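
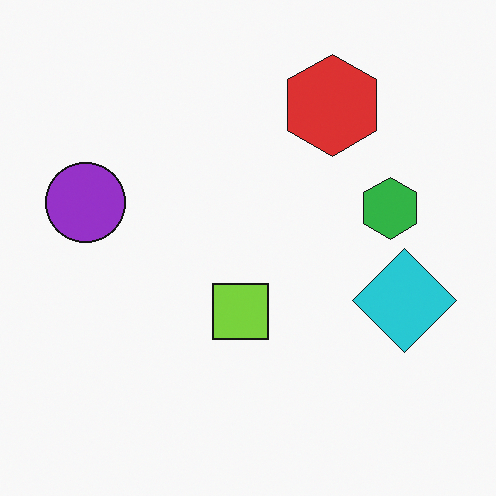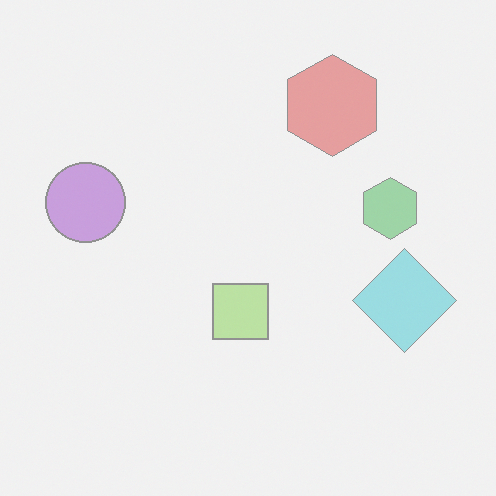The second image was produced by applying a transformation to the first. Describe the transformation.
Given much lower contrast.

Tones are pushed toward mid-grey across the whole image — a global contrast change.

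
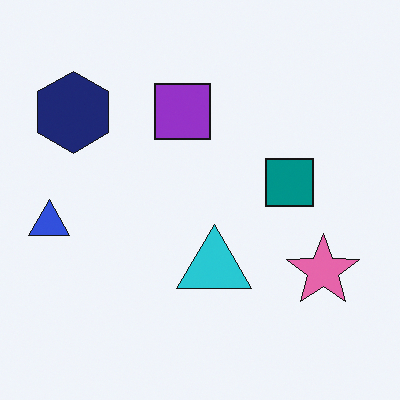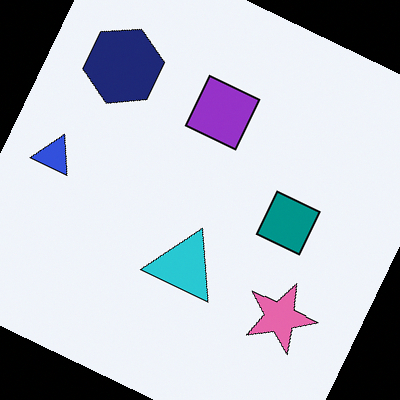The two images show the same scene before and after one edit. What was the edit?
Rotated clockwise by a moderate amount.

Every shape is tilted by the same angle and the image corners show triangular fill wedges — a whole-image rotation by a non-right angle.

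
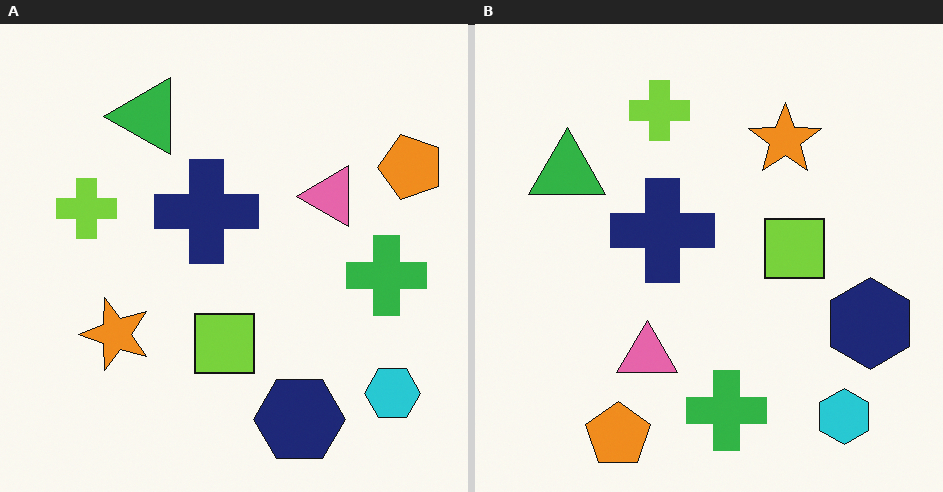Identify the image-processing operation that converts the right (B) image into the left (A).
The left (A) image is the right (B) transposed (reflected across the top-left ↔ bottom-right diagonal).

Shapes have swapped their row and column positions — what was in the top-right is now in the bottom-left — a diagonal reflection.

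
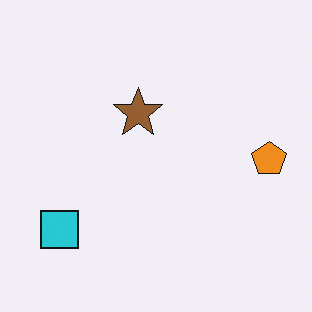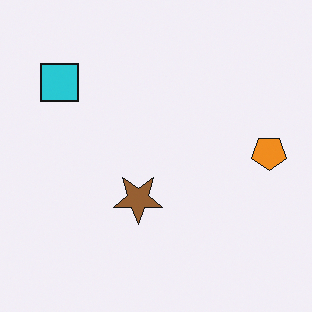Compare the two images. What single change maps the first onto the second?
Flipped vertically (top ↔ bottom).

The cyan square is in the bottom-left of the first image and the top-left of the second — shapes on opposite sides of the horizontal midline have swapped in a mirror flip.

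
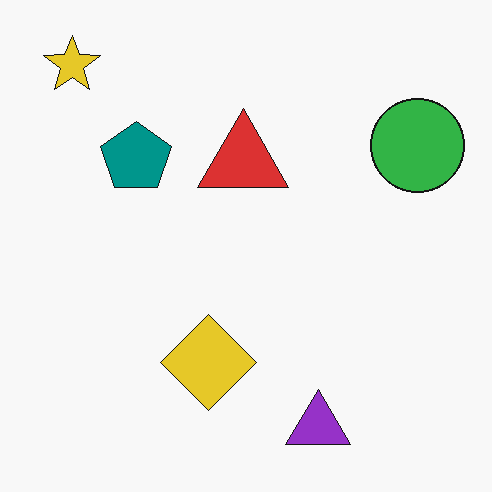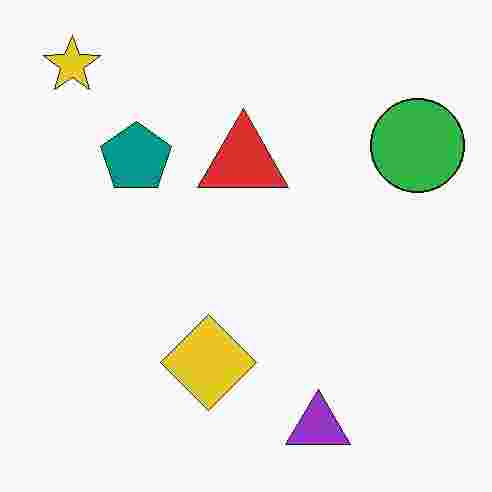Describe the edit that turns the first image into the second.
Degraded with heavy JPEG compression.

Blocky 8×8 compression artifacts appear around shape edges and the flat background shows ringing — characteristic JPEG degradation.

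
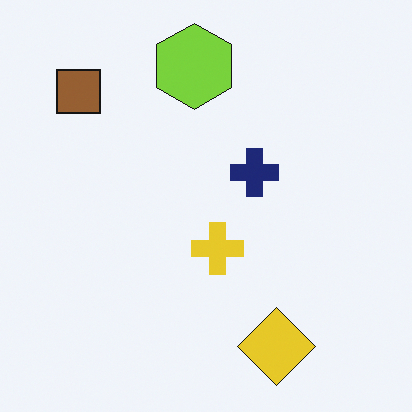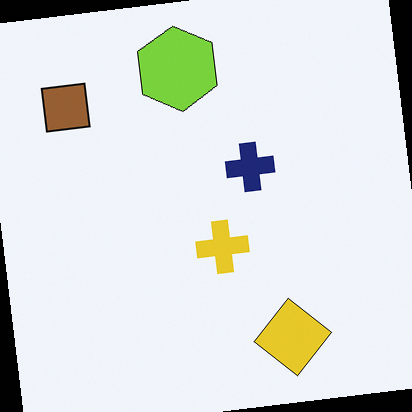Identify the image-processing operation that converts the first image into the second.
The image was rotated counter-clockwise by a slight angle.

Every shape is tilted by the same angle and the image corners show triangular fill wedges — a whole-image rotation by a non-right angle.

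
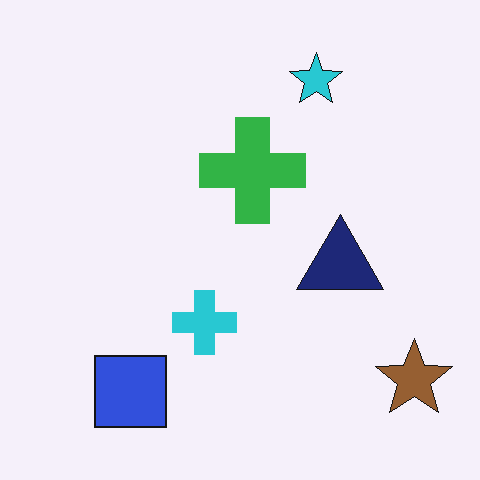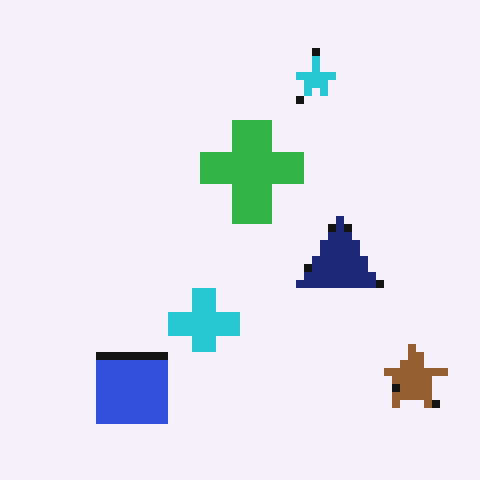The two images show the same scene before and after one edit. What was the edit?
The image was moderately pixelated.

Shapes are reduced to large square blocks; fine edges and outlines are lost — a downscale-then-upscale (mosaic) effect.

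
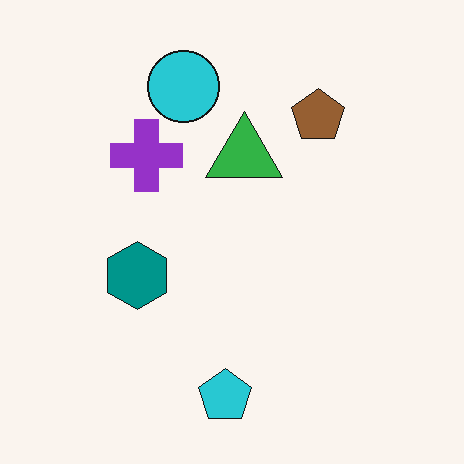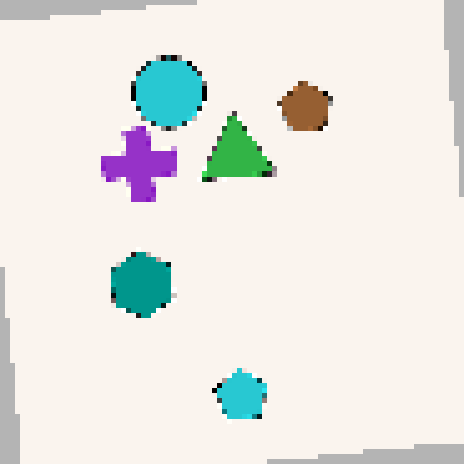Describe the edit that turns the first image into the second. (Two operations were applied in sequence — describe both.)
The second image is the first rotated counter-clockwise by a slight angle, then mildly pixelated.

Every shape is tilted by the same angle and the image corners show triangular fill wedges — a whole-image rotation by a non-right angle. Shapes are reduced to large square blocks; fine edges and outlines are lost — a downscale-then-upscale (mosaic) effect.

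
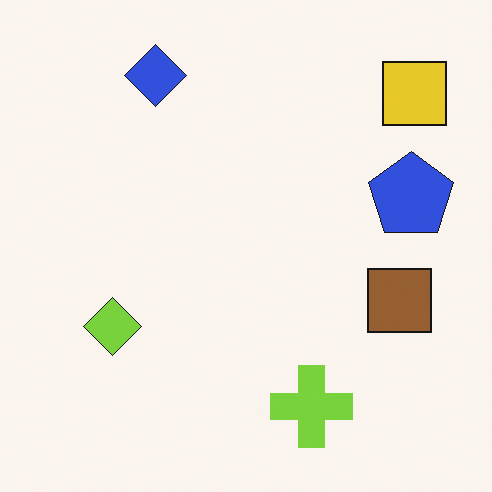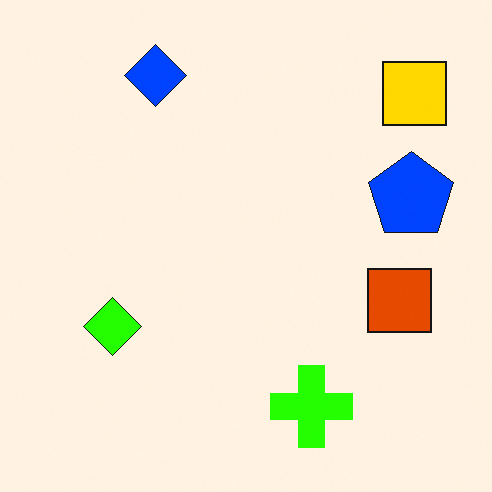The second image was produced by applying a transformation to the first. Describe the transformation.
This is the original image made much more vivid (saturation change).

All colors are more vivid — a global saturation change.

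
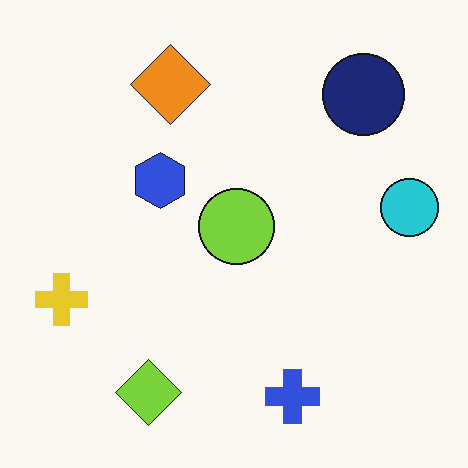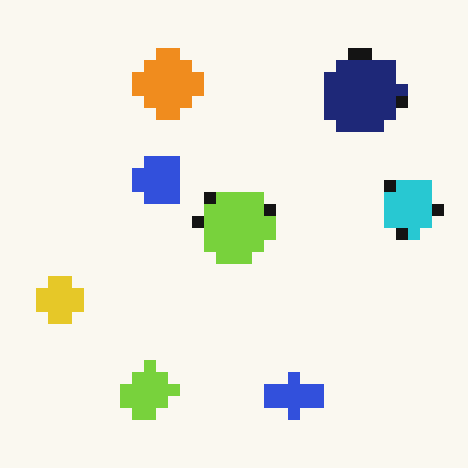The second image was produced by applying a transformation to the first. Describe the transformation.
The second image is the first heavily pixelated into large blocks.

Shapes are reduced to large square blocks; fine edges and outlines are lost — a downscale-then-upscale (mosaic) effect.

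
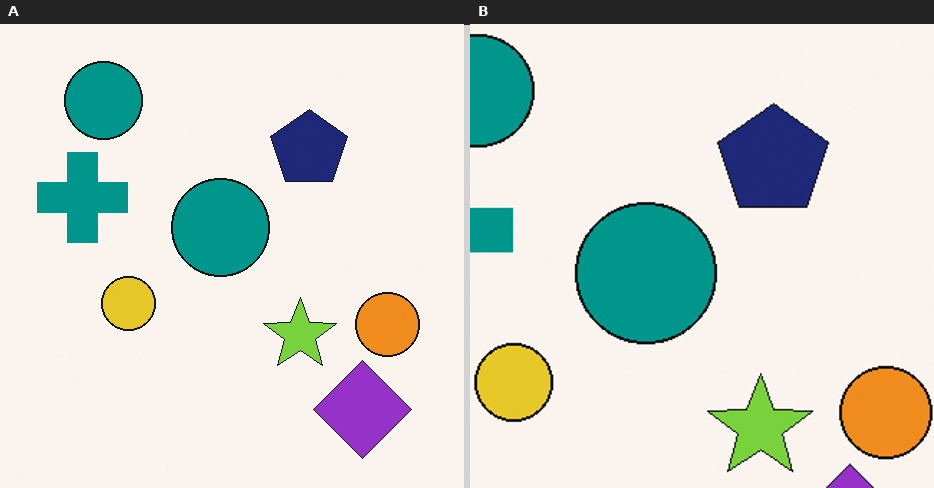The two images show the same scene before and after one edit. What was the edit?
This is the original image cropped to a modestly smaller region and rescaled.

The visible shapes are larger and the field of view is narrower; shapes near the original edges may be partly or wholly outside the frame — a crop-and-rescale.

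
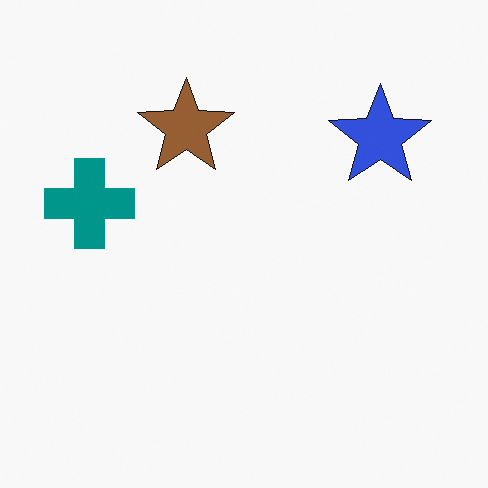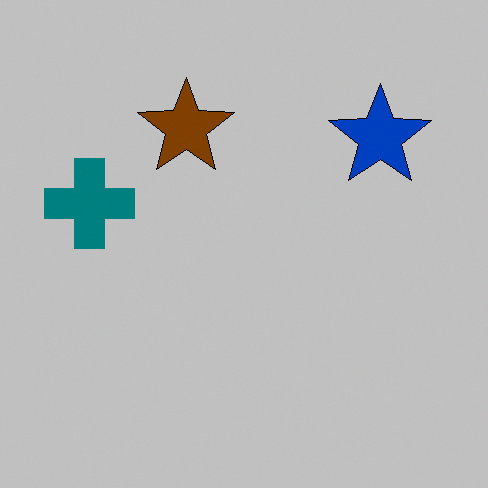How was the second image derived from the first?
The second image is the first heavily posterized to just a handful of flat colors.

Each flat color has snapped to a coarser quantized level — most visibly, the near-white background has dropped to a flat grey.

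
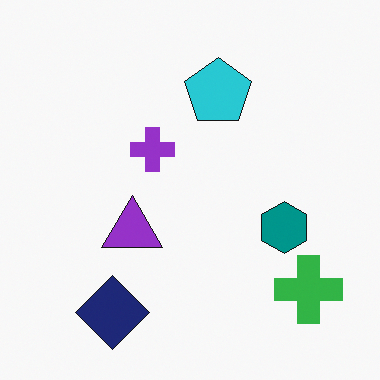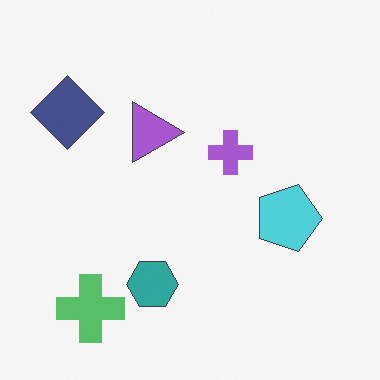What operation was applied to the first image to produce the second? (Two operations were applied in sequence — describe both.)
This is the original image given slightly reduced contrast, then rotated 90° clockwise.

Tones are pushed toward mid-grey across the whole image — a global contrast change. The green cross sits in the bottom-right of the first image and the bottom-left of the second — consistent with a whole-image 90° clockwise rotation.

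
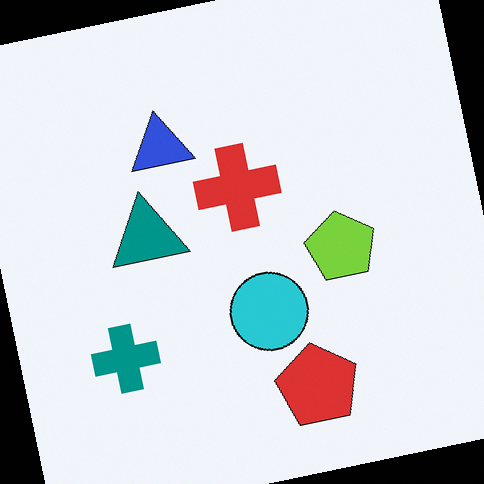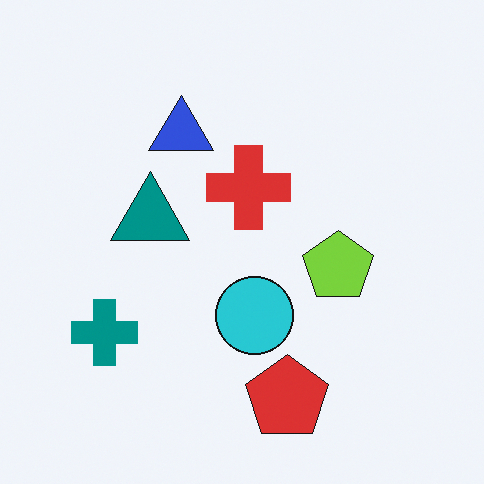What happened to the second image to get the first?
The transformation is: rotated counter-clockwise by a few degrees.

Every shape is tilted by the same angle and the image corners show triangular fill wedges — a whole-image rotation by a non-right angle.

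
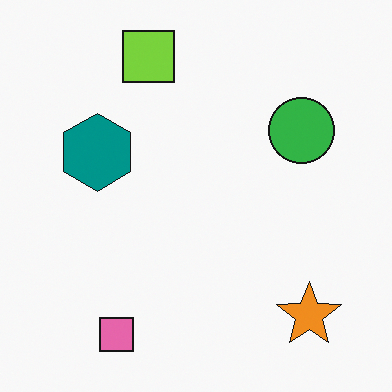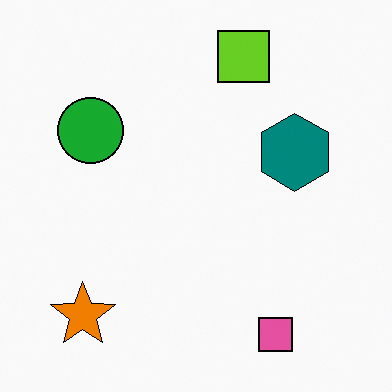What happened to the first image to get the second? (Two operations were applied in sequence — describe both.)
The image was flipped horizontally (left ↔ right), then given slightly increased contrast.

The orange star is in the bottom-right of the first image and the bottom-left of the second — shapes on opposite sides of the vertical midline have swapped in a mirror flip. Tones are pushed away from mid-grey across the whole image — a global contrast change.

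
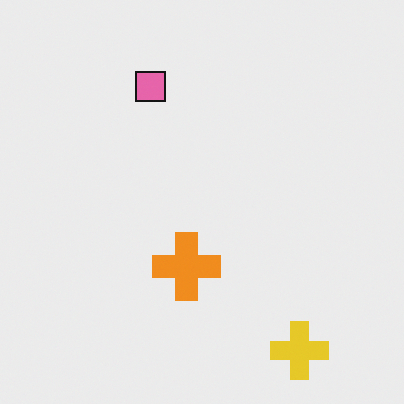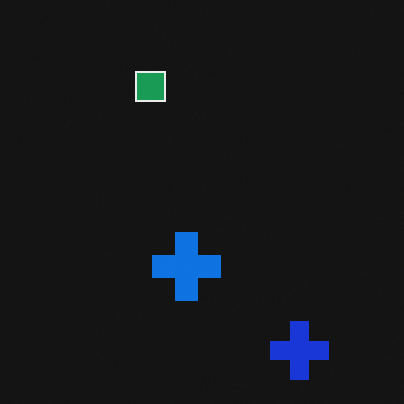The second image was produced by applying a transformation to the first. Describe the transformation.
The second image is the first color-inverted (negative).

The light background has become dark and every shape's color is its complement — a photographic negative.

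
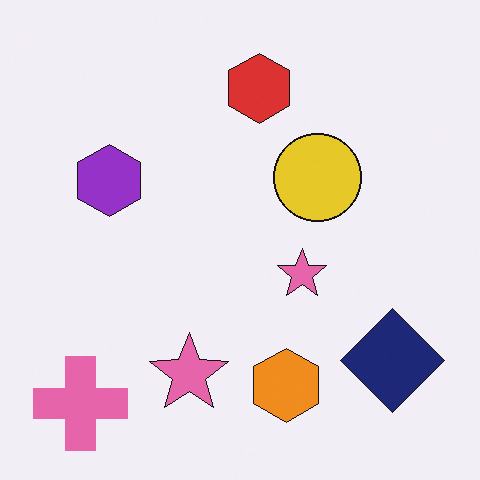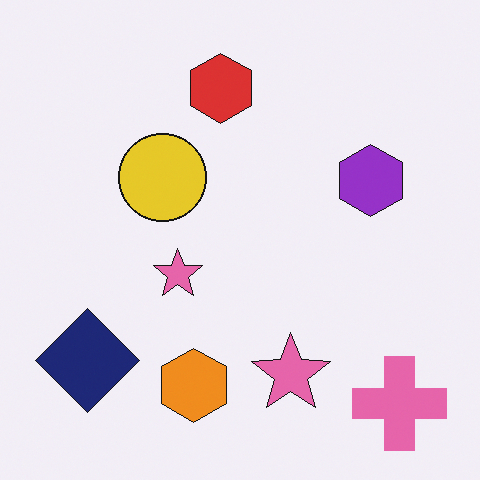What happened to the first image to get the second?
Flipped horizontally (left ↔ right).

The pink cross is in the bottom-left of the first image and the bottom-right of the second — shapes on opposite sides of the vertical midline have swapped in a mirror flip.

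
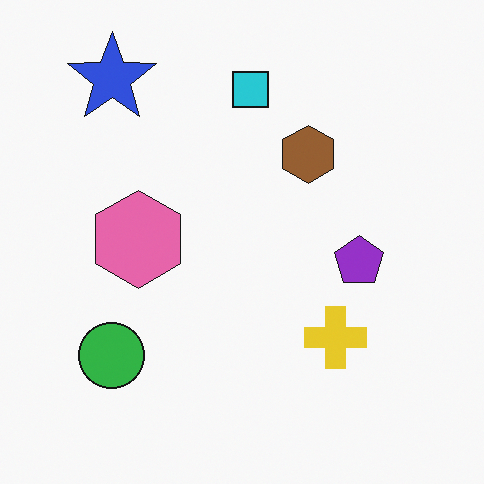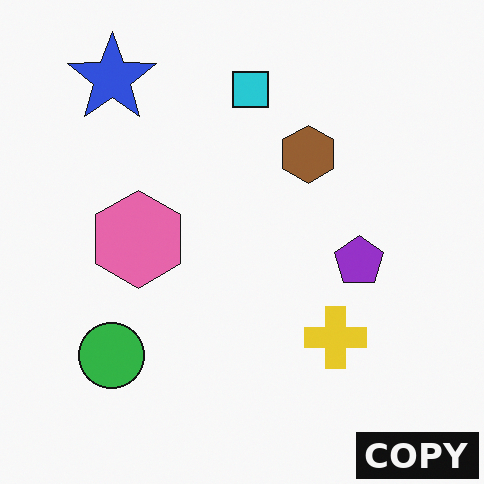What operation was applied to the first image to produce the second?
This is the original image watermarked with the text "COPY" in the lower-right corner.

A dark label reading "COPY" appears in the lower-right corner.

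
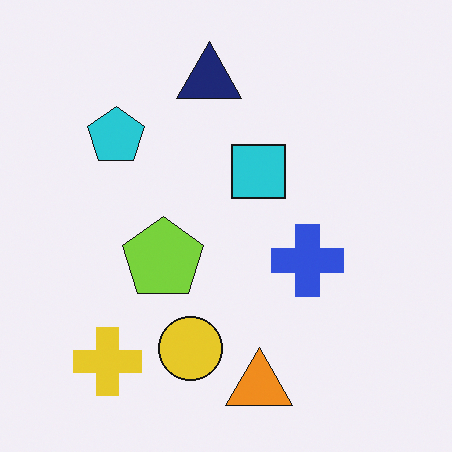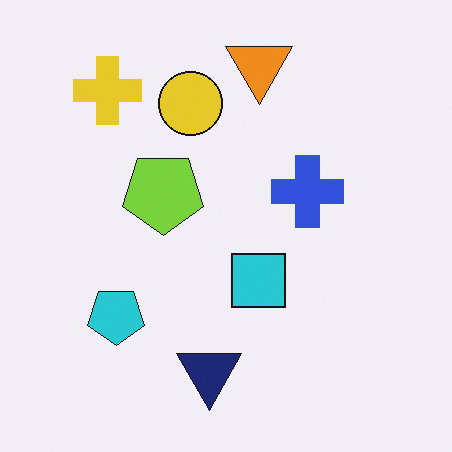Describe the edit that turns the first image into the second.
The image was flipped vertically (top ↔ bottom).

The orange triangle is in the bottom of the first image and the top of the second — shapes on opposite sides of the horizontal midline have swapped in a mirror flip.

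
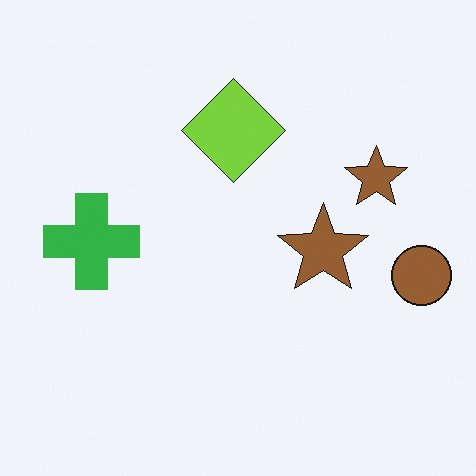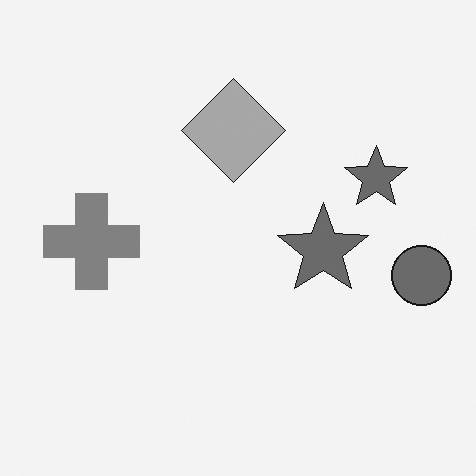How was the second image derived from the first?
The image was converted to grayscale.

All color is removed — every shape is now a shade of grey.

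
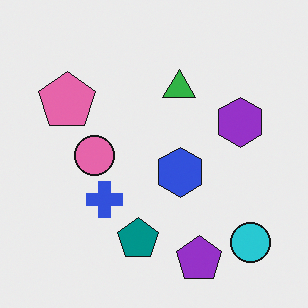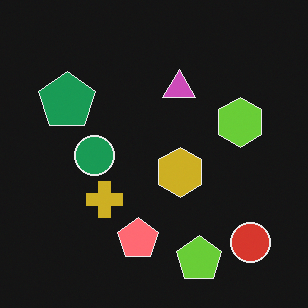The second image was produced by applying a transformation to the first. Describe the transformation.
Color-inverted (negative).

The light background has become dark and every shape's color is its complement — a photographic negative.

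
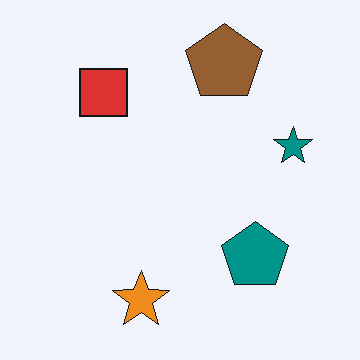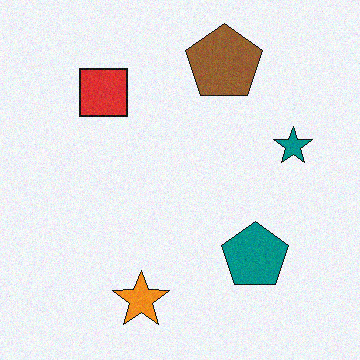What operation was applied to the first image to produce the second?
The transformation is: degraded with subtle gaussian noise.

Random speckle covers the whole image, including the flat background.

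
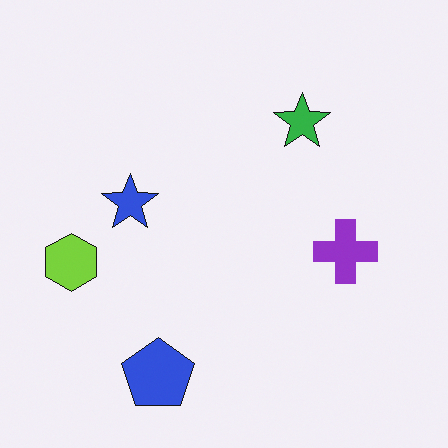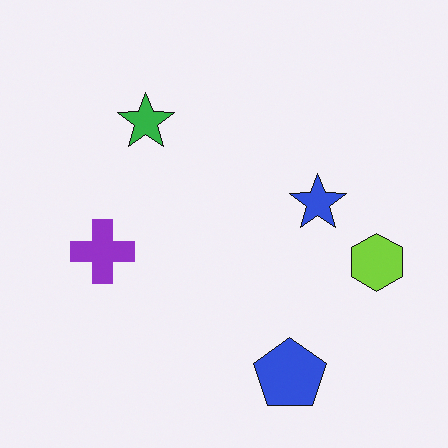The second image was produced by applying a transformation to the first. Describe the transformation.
The image was flipped horizontally (left ↔ right).

The lime hexagon is in the left of the first image and the right of the second — shapes on opposite sides of the vertical midline have swapped in a mirror flip.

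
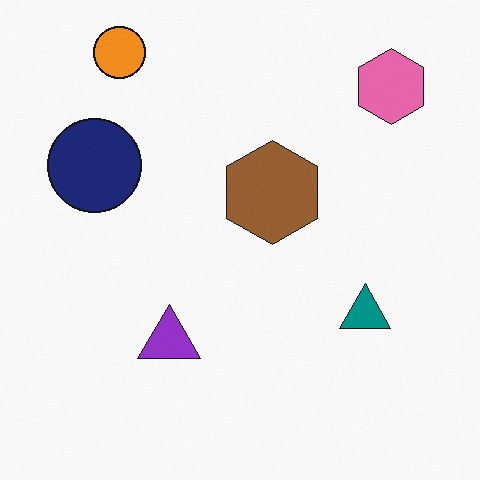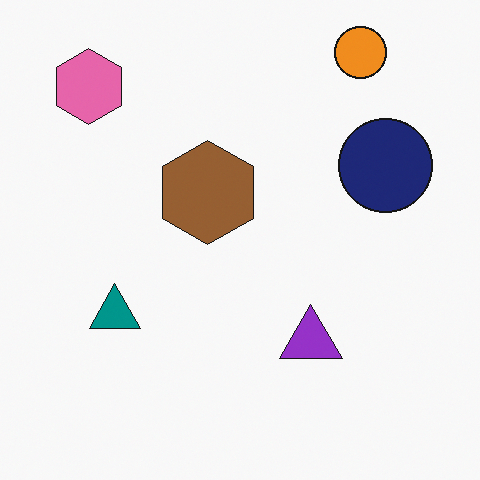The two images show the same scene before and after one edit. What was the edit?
Flipped horizontally (left ↔ right).

The pink hexagon is in the top-right of the first image and the top-left of the second — shapes on opposite sides of the vertical midline have swapped in a mirror flip.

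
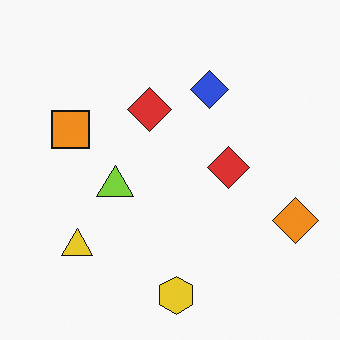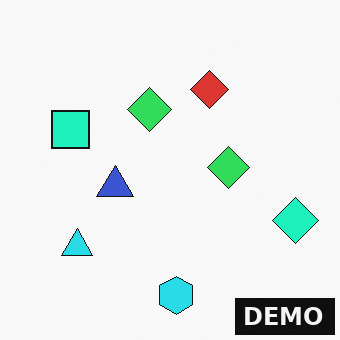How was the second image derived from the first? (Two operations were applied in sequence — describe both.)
The second image is the first hue-shifted noticeably, then watermarked with the text "DEMO" in the lower-right corner.

Every shape's color has rotated by the same amount around the hue wheel — a uniform hue shift. A dark label reading "DEMO" appears in the lower-right corner.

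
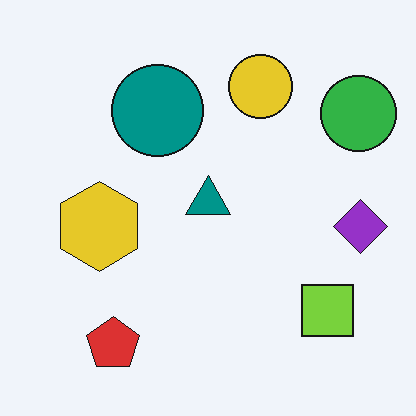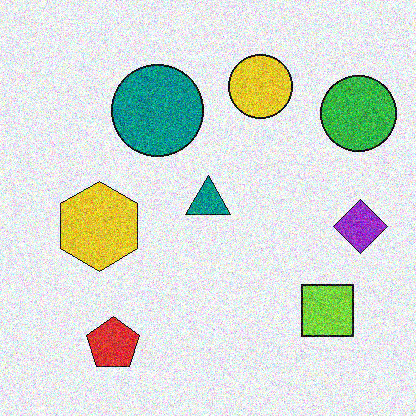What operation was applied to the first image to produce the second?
This is the original image degraded with a thick layer of grain.

Random speckle covers the whole image, including the flat background.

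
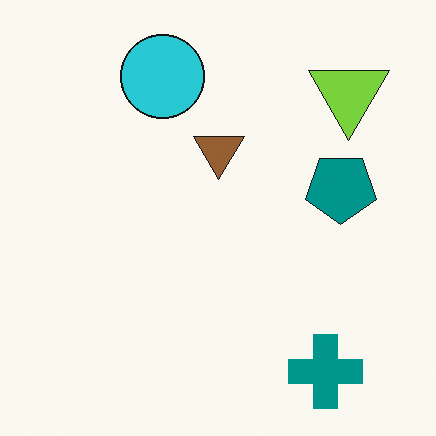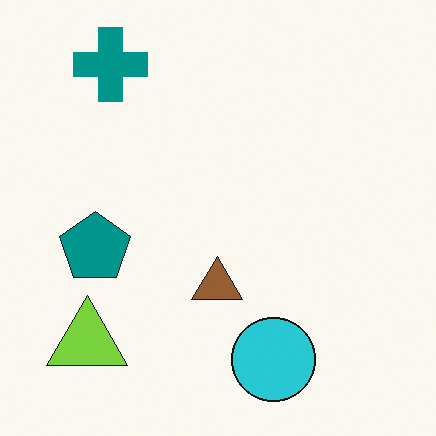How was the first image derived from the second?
This is the original image rotated 180°.

The teal cross sits in the top-left of the second image and the bottom-right of the first — consistent with a whole-image 180° rotation.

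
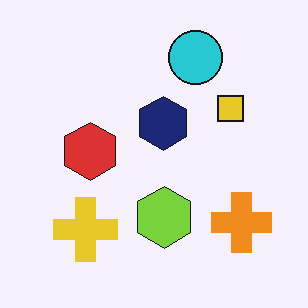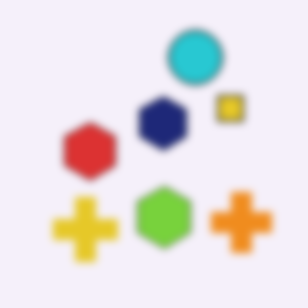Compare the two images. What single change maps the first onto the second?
It was noticeably gaussian-blurred.

Shape edges and outlines are uniformly softened across the whole image.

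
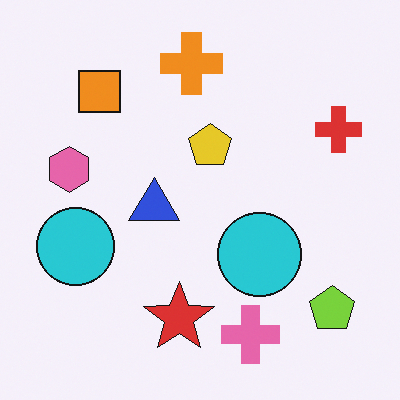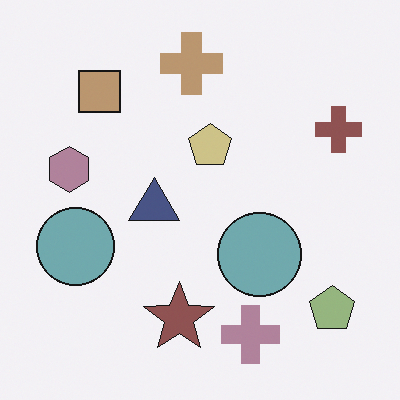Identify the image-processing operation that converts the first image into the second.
It was made much more muted (saturation change).

All colors are more muted and greyish — a global saturation change.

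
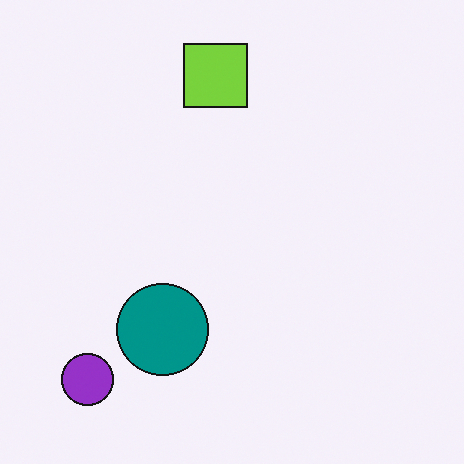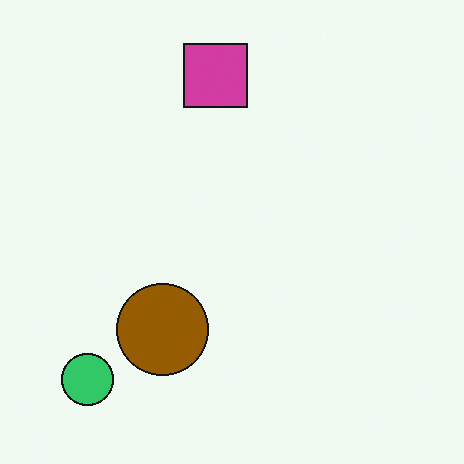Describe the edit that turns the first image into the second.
It was hue-shifted through roughly half the color wheel.

Every shape's color has rotated by the same amount around the hue wheel — a uniform hue shift.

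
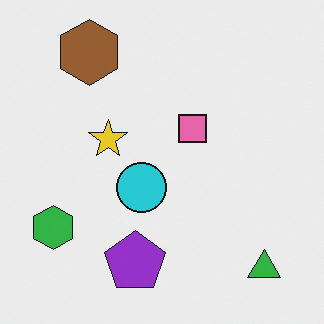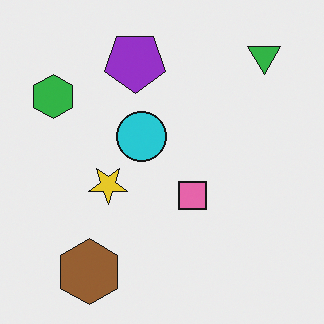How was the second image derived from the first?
The image was flipped vertically (top ↔ bottom).

The brown hexagon is in the top-left of the first image and the bottom-left of the second — shapes on opposite sides of the horizontal midline have swapped in a mirror flip.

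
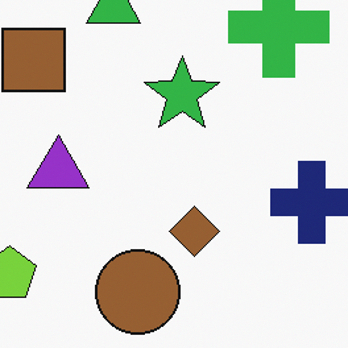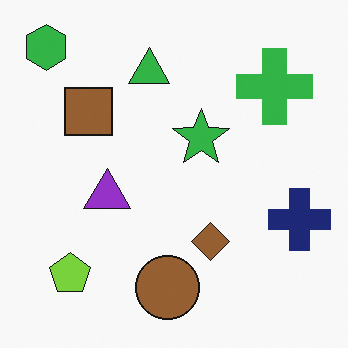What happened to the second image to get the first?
The image was cropped slightly and scaled back up.

The visible shapes are larger and the field of view is narrower; shapes near the original edges may be partly or wholly outside the frame — a crop-and-rescale.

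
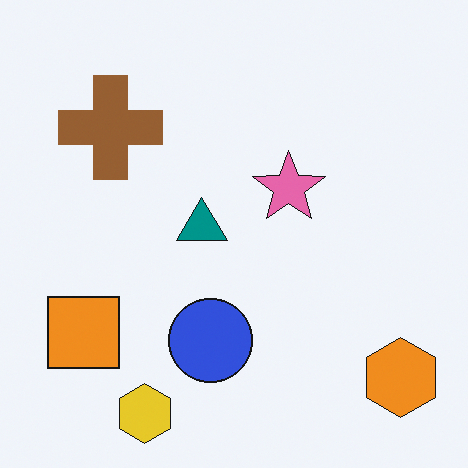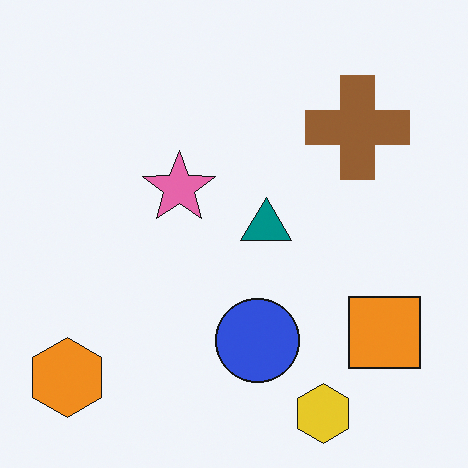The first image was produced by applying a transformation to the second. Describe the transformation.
The image was flipped horizontally (left ↔ right).

The orange hexagon is in the bottom-left of the second image and the bottom-right of the first — shapes on opposite sides of the vertical midline have swapped in a mirror flip.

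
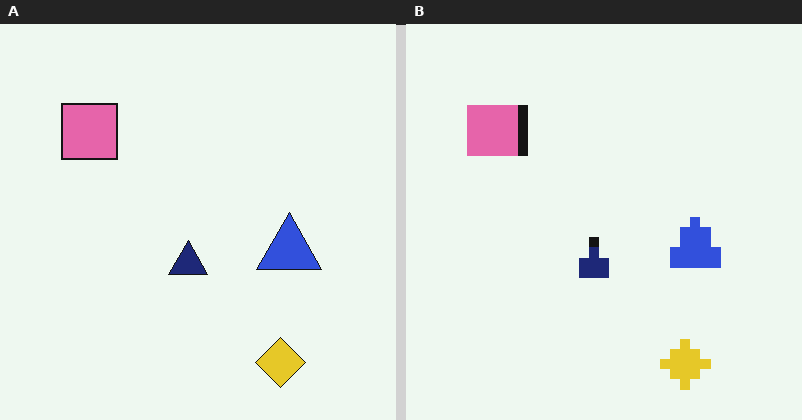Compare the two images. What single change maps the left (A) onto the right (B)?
Heavily pixelated into large blocks.

Shapes are reduced to large square blocks; fine edges and outlines are lost — a downscale-then-upscale (mosaic) effect.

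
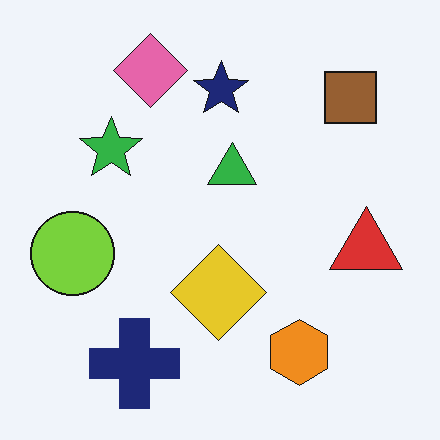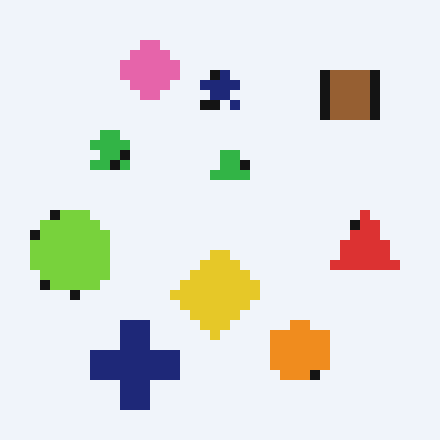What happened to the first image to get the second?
Heavily pixelated into large blocks.

Shapes are reduced to large square blocks; fine edges and outlines are lost — a downscale-then-upscale (mosaic) effect.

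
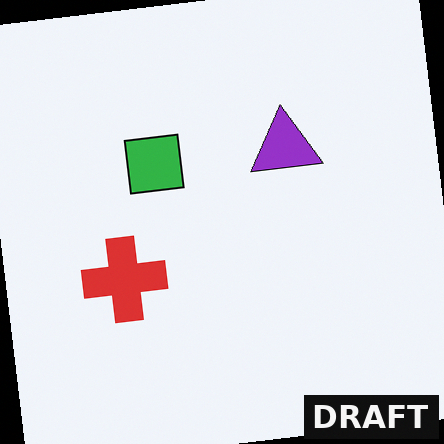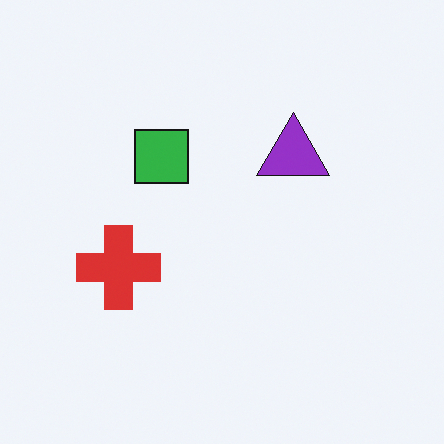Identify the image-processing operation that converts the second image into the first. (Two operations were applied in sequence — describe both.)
The first image is the second rotated counter-clockwise by a few degrees, then watermarked with the text "DRAFT" in the lower-right corner.

Every shape is tilted by the same angle and the image corners show triangular fill wedges — a whole-image rotation by a non-right angle. A dark label reading "DRAFT" appears in the lower-right corner.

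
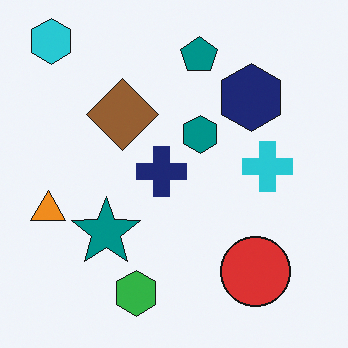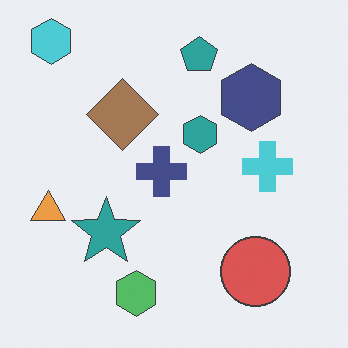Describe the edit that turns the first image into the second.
It was given slightly reduced contrast.

Tones are pushed toward mid-grey across the whole image — a global contrast change.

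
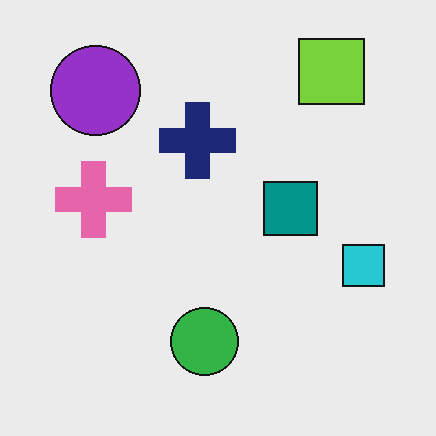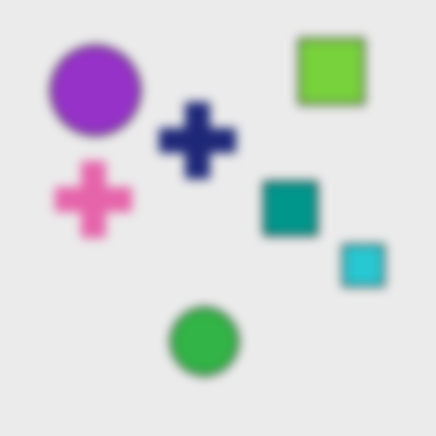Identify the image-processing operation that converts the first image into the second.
Strongly gaussian-blurred.

Shape edges and outlines are uniformly softened across the whole image.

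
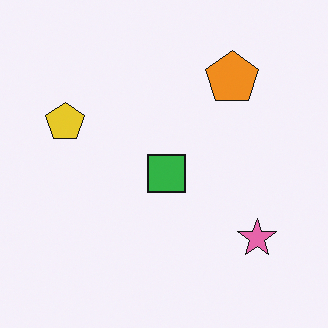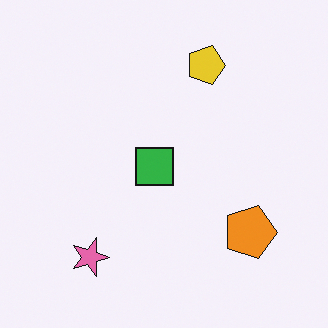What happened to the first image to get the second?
This is the original image rotated 90° clockwise.

The pink star sits in the bottom-right of the first image and the bottom-left of the second — consistent with a whole-image 90° clockwise rotation.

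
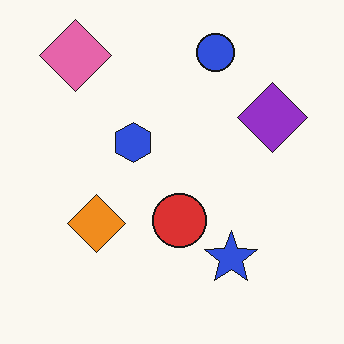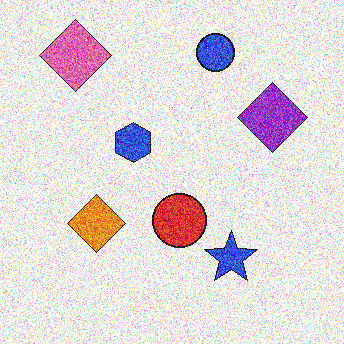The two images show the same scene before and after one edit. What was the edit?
This is the original image degraded with heavy additive noise.

Random speckle covers the whole image, including the flat background.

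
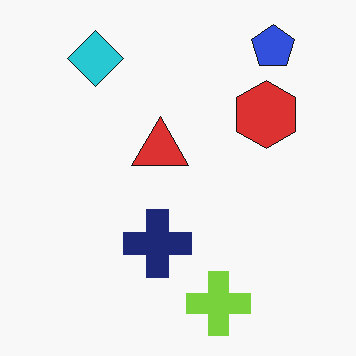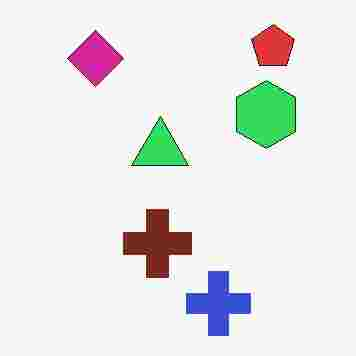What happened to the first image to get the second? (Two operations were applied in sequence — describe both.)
The second image is the first hue-shifted through roughly a third of the color wheel, then heavily JPEG-compressed with obvious blocking artifacts.

Every shape's color has rotated by the same amount around the hue wheel — a uniform hue shift. Blocky 8×8 compression artifacts appear around shape edges and the flat background shows ringing — characteristic JPEG degradation.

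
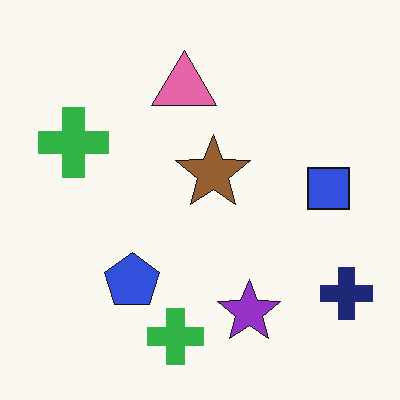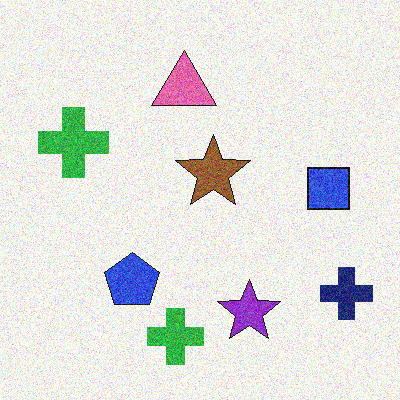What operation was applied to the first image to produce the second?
The second image is the first degraded with moderate additive noise.

Random speckle covers the whole image, including the flat background.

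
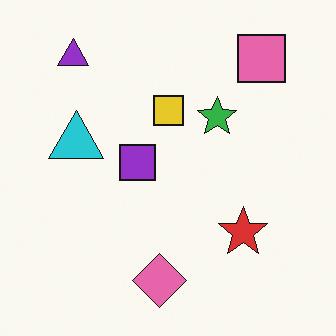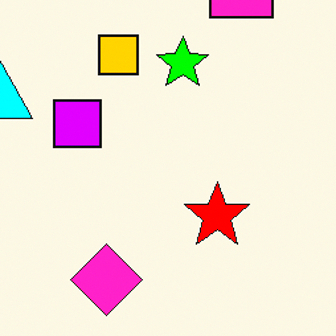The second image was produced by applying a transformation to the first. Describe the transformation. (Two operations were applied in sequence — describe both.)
The second image is the first cropped slightly and scaled back up, then made much more vivid (saturation change).

The visible shapes are larger and the field of view is narrower; shapes near the original edges may be partly or wholly outside the frame — a crop-and-rescale. All colors are more vivid — a global saturation change.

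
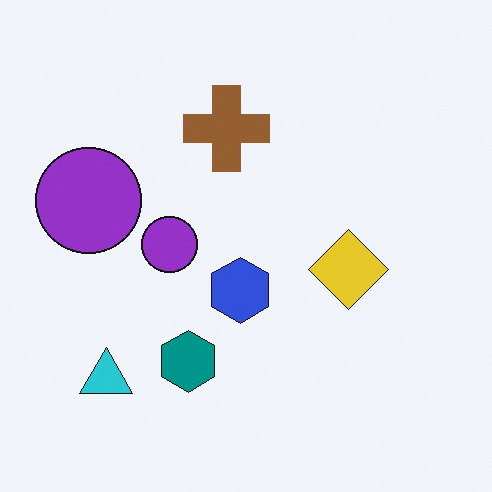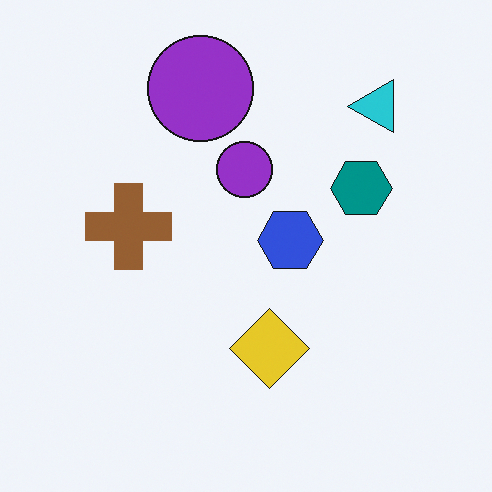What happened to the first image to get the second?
The image was transposed (reflected across the top-left ↔ bottom-right diagonal).

Shapes have swapped their row and column positions — what was in the top-right is now in the bottom-left — a diagonal reflection.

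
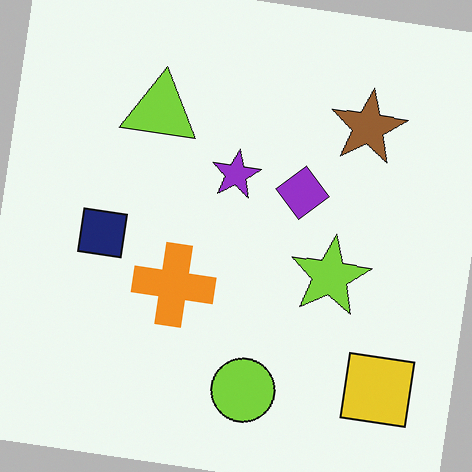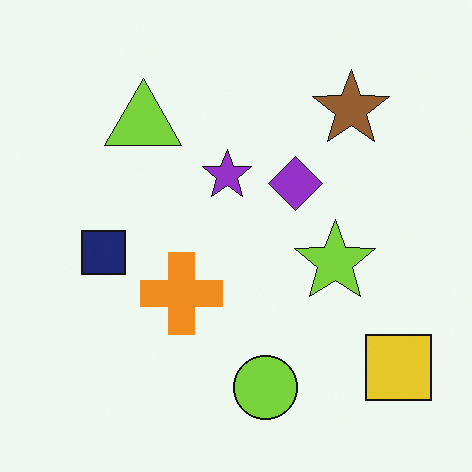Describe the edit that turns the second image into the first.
Rotated clockwise by a few degrees.

Every shape is tilted by the same angle and the image corners show triangular fill wedges — a whole-image rotation by a non-right angle.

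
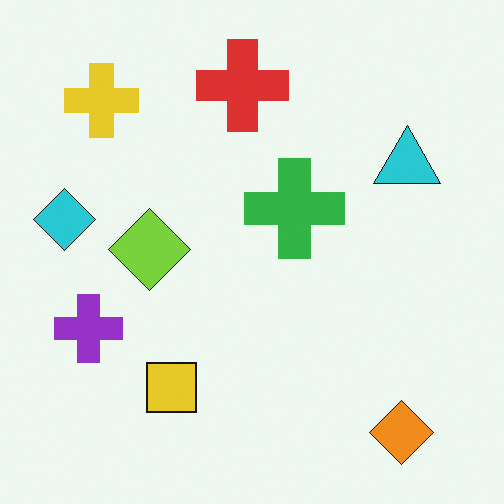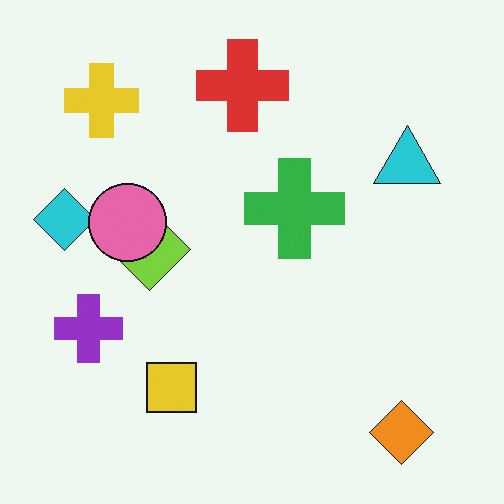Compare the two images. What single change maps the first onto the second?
This is the original image overlaid with an additional pink circle.

A pink circle appears in the second image that is absent from the first.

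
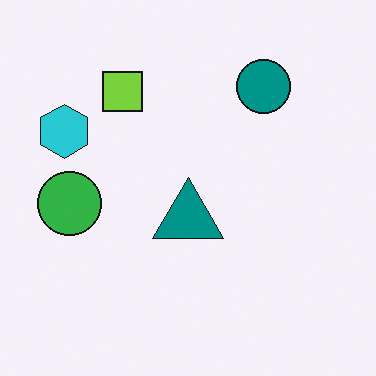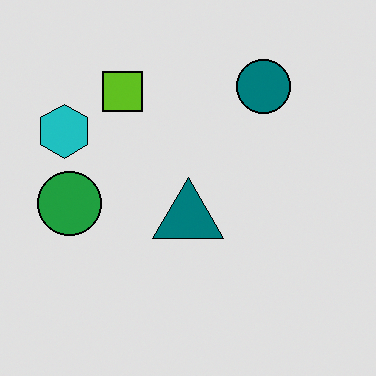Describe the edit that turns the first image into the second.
The transformation is: posterized to a reduced palette.

Each flat color has snapped to a coarser quantized level — most visibly, the near-white background has dropped to a flat grey.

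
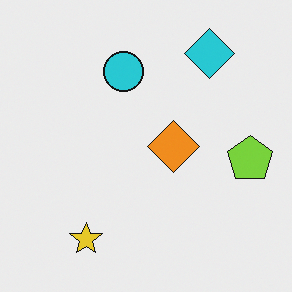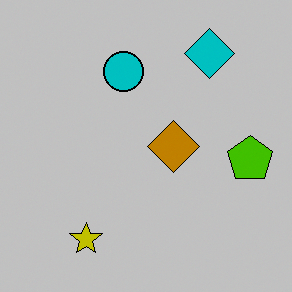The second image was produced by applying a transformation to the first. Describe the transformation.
The transformation is: aggressively posterized.

Each flat color has snapped to a coarser quantized level — most visibly, the near-white background has dropped to a flat grey.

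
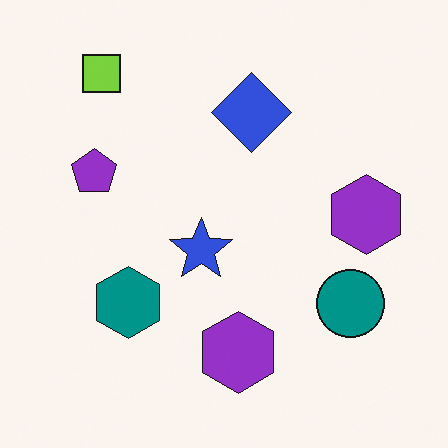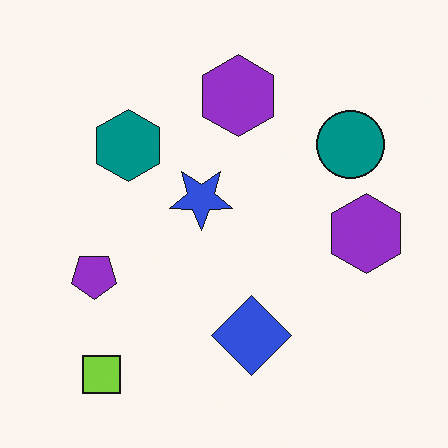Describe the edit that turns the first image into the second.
The second image is the first flipped vertically (top ↔ bottom).

The lime square is in the top-left of the first image and the bottom-left of the second — shapes on opposite sides of the horizontal midline have swapped in a mirror flip.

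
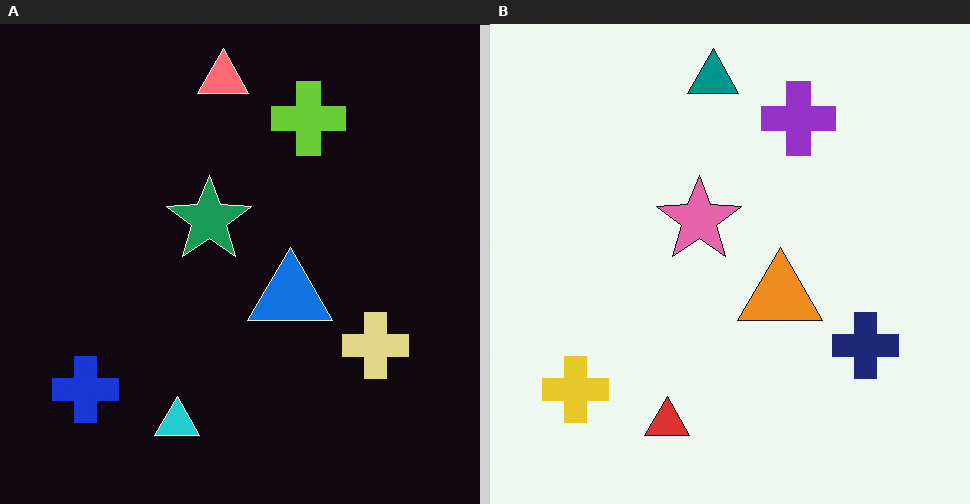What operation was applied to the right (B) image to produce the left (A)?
This is the original image color-inverted (negative).

The light background has become dark and every shape's color is its complement — a photographic negative.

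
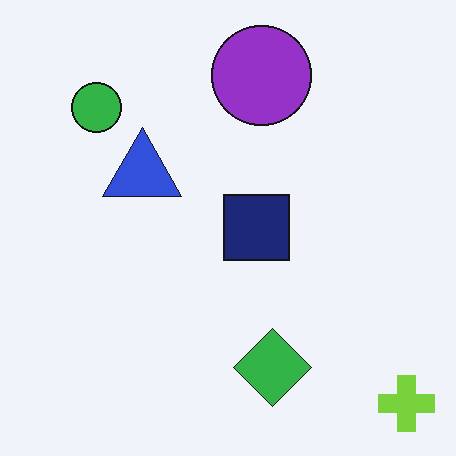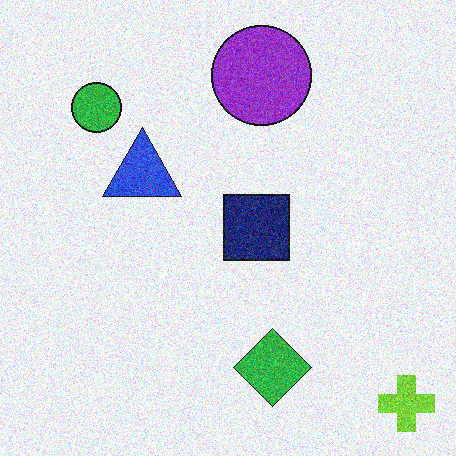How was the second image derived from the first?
Degraded with moderate additive noise.

Random speckle covers the whole image, including the flat background.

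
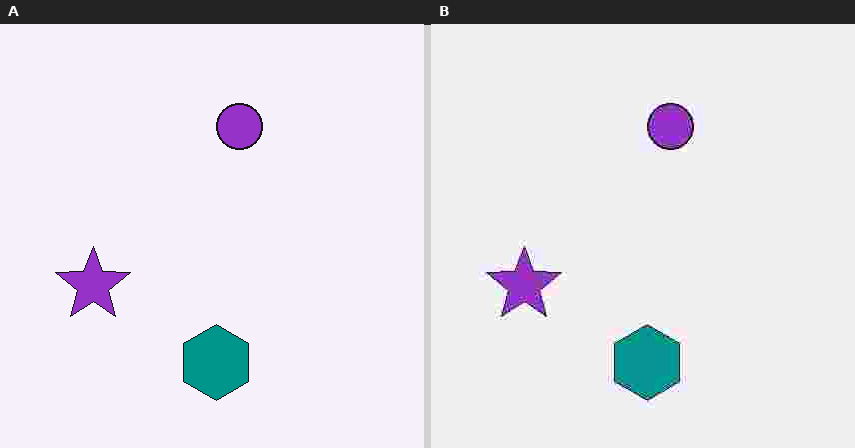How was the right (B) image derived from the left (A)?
It was degraded with heavy JPEG compression.

Blocky 8×8 compression artifacts appear around shape edges and the flat background shows ringing — characteristic JPEG degradation.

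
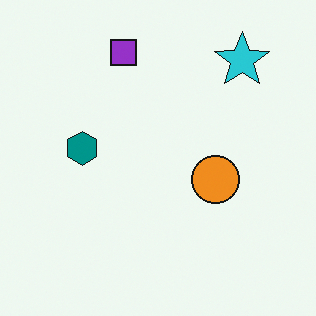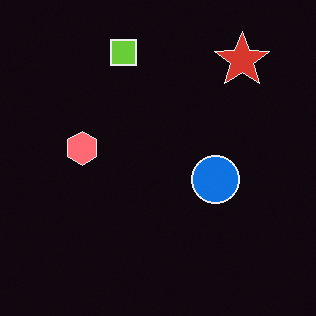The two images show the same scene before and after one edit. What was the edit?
This is the original image color-inverted (negative).

The light background has become dark and every shape's color is its complement — a photographic negative.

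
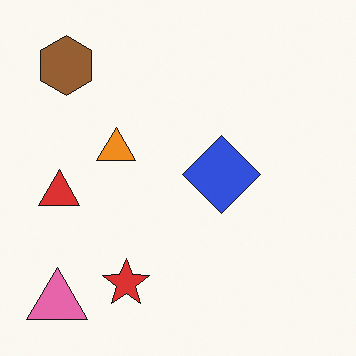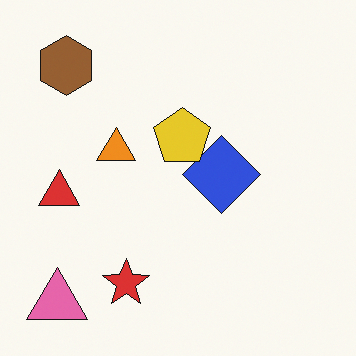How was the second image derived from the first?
The image was overlaid with an additional yellow pentagon.

A yellow pentagon appears in the second image that is absent from the first.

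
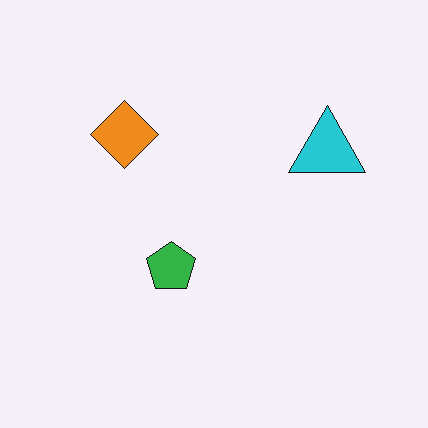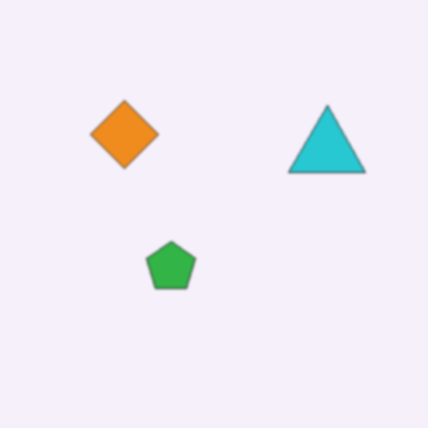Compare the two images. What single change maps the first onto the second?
Slightly softened.

Shape edges and outlines are uniformly softened across the whole image.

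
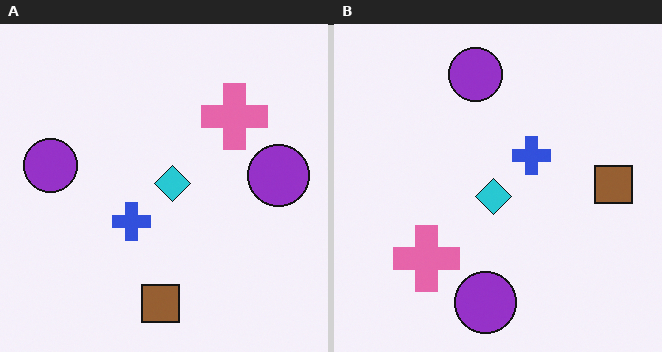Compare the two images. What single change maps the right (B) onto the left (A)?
The image was transposed (reflected across the top-left ↔ bottom-right diagonal).

Shapes have swapped their row and column positions — what was in the top-right is now in the bottom-left — a diagonal reflection.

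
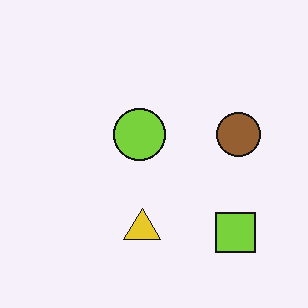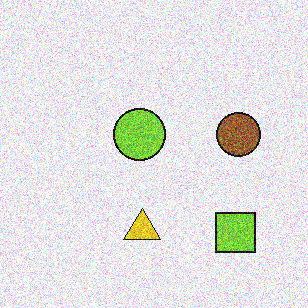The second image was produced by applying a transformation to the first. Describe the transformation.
Degraded with heavy additive noise.

Random speckle covers the whole image, including the flat background.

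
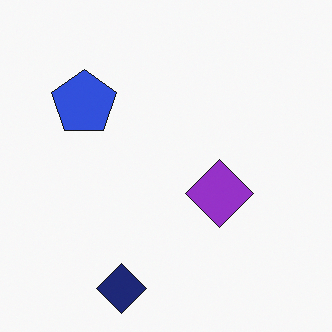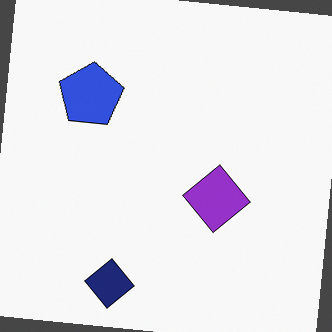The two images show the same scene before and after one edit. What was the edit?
The second image is the first rotated clockwise by a small amount.

Every shape is tilted by the same angle and the image corners show triangular fill wedges — a whole-image rotation by a non-right angle.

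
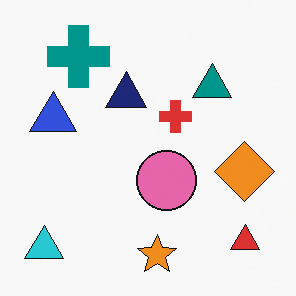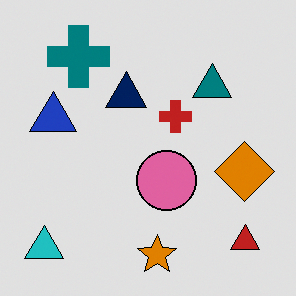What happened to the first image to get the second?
The transformation is: posterized to a reduced palette.

Each flat color has snapped to a coarser quantized level — most visibly, the near-white background has dropped to a flat grey.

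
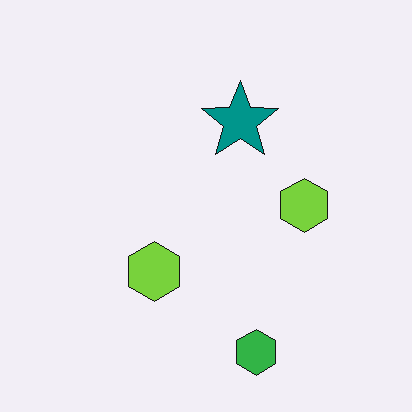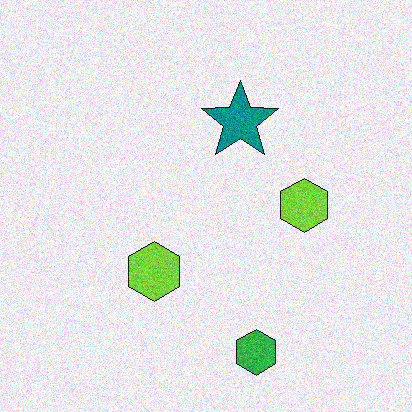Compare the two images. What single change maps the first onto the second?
The second image is the first degraded with moderate additive noise.

Random speckle covers the whole image, including the flat background.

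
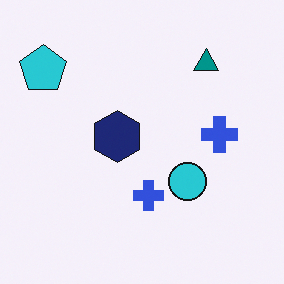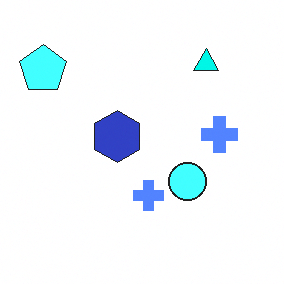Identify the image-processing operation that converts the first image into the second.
Brightened a lot.

Every pixel — background and shapes alike — is uniformly brightened.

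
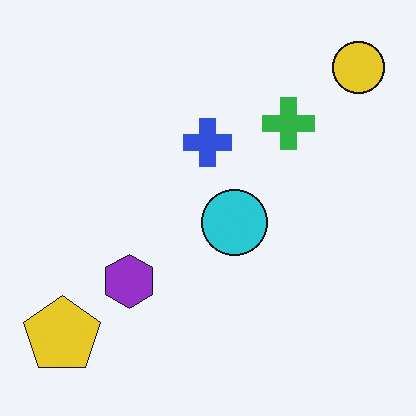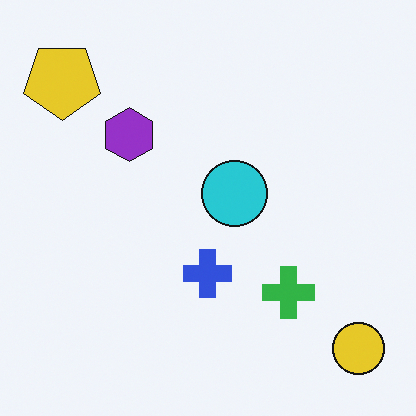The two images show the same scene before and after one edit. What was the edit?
The image was flipped vertically (top ↔ bottom).

The yellow circle is in the top-right of the first image and the bottom-right of the second — shapes on opposite sides of the horizontal midline have swapped in a mirror flip.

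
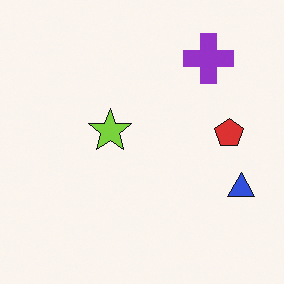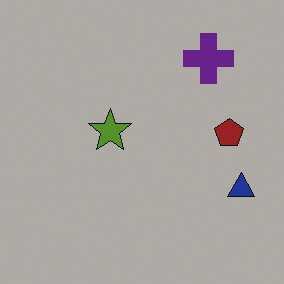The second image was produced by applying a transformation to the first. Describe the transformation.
It was noticeably darkened.

Every pixel — background and shapes alike — is uniformly darkened.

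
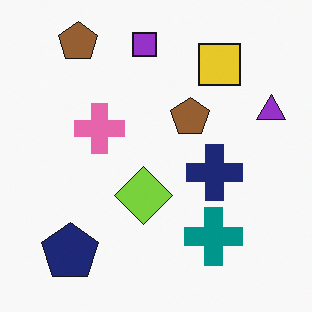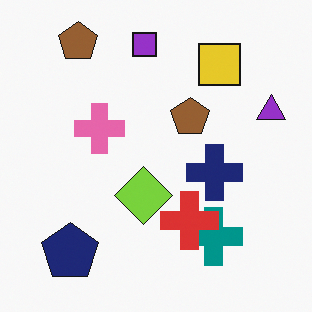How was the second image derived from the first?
It was overlaid with an additional red cross.

A red cross appears in the second image that is absent from the first.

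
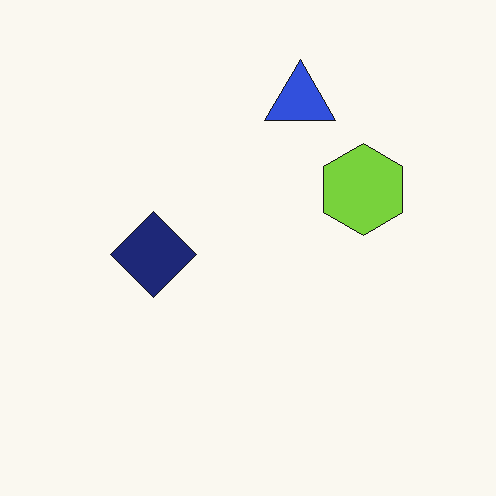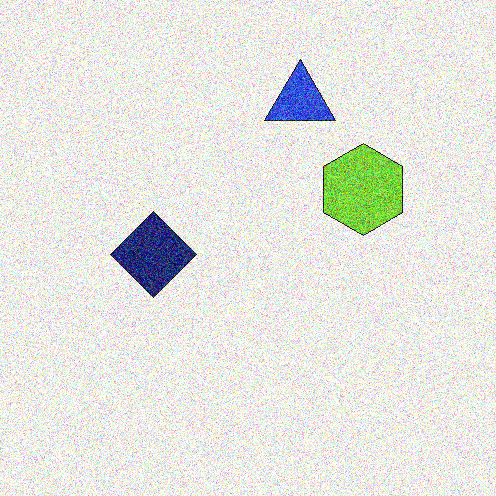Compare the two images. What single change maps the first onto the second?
The second image is the first degraded with heavy additive noise.

Random speckle covers the whole image, including the flat background.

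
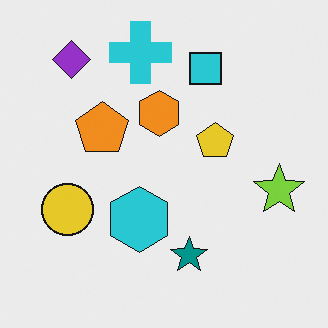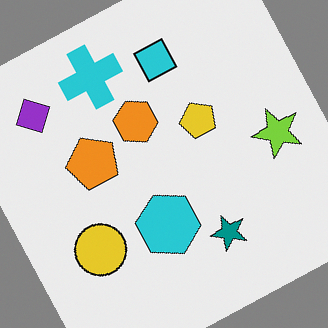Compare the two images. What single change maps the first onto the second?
It was rotated counter-clockwise by a clearly visible amount.

Every shape is tilted by the same angle and the image corners show triangular fill wedges — a whole-image rotation by a non-right angle.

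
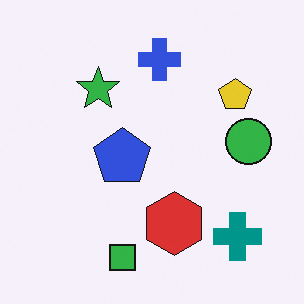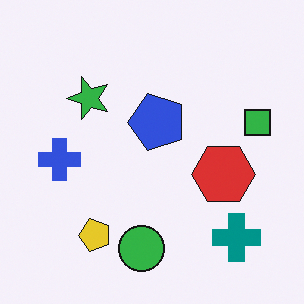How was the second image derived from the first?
This is the original image transposed (reflected across the top-left ↔ bottom-right diagonal).

Shapes have swapped their row and column positions — what was in the top-right is now in the bottom-left — a diagonal reflection.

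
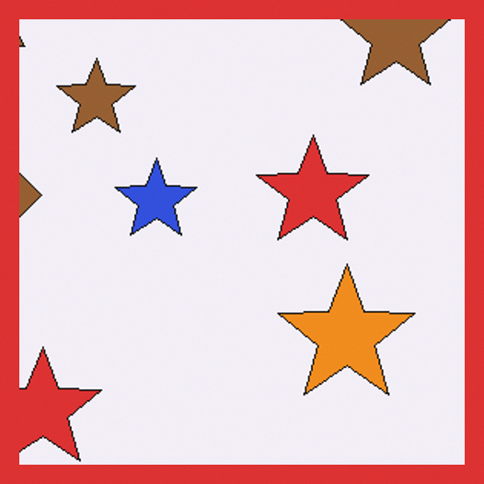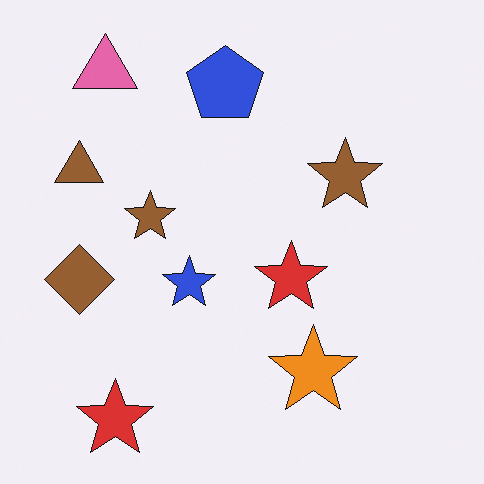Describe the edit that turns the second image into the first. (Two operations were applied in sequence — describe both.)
Cropped tightly and scaled back up, then framed with a red border.

The visible shapes are larger and the field of view is narrower; shapes near the original edges may be partly or wholly outside the frame — a crop-and-rescale. A solid red frame runs around the edge of the first image, with the content slightly shrunk inside it.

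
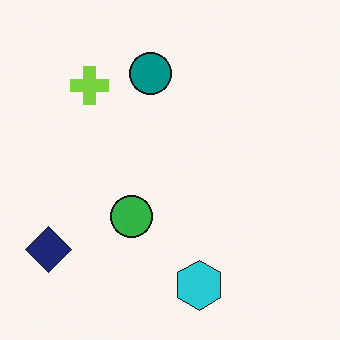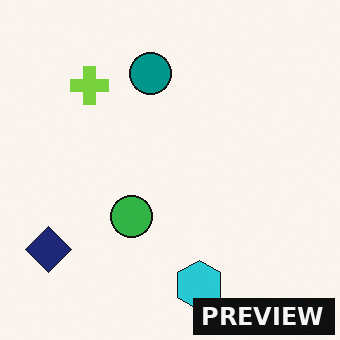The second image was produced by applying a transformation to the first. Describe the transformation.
This is the original image watermarked with the text "PREVIEW" in the lower-right corner.

A dark label reading "PREVIEW" appears in the lower-right corner.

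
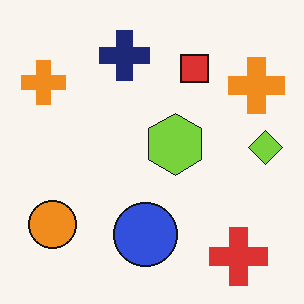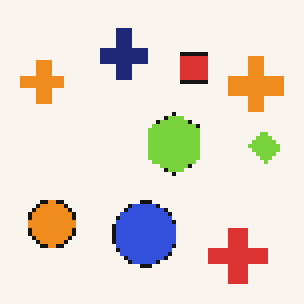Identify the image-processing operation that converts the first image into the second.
This is the original image mildly pixelated.

Shapes are reduced to large square blocks; fine edges and outlines are lost — a downscale-then-upscale (mosaic) effect.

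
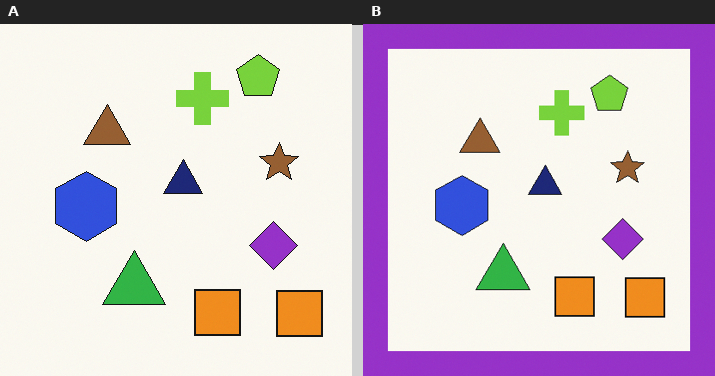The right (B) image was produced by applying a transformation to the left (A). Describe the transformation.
The image was framed with a purple border.

A solid purple frame runs around the edge of the right (B) image, with the content slightly shrunk inside it.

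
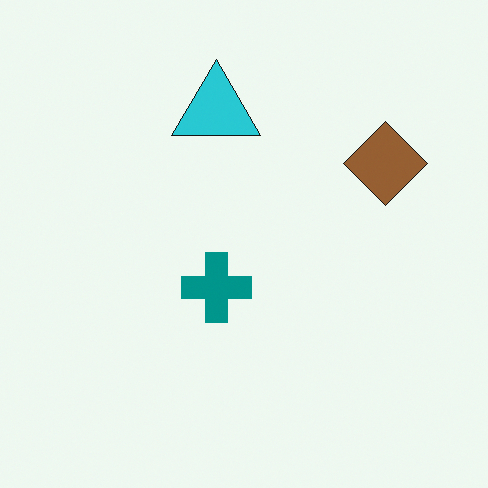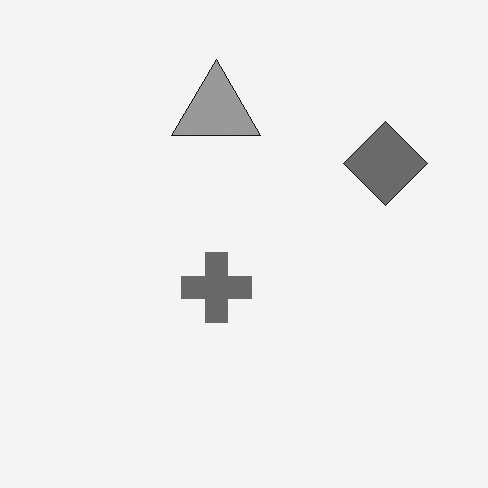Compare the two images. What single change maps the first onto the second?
It was converted to grayscale.

All color is removed — every shape is now a shade of grey.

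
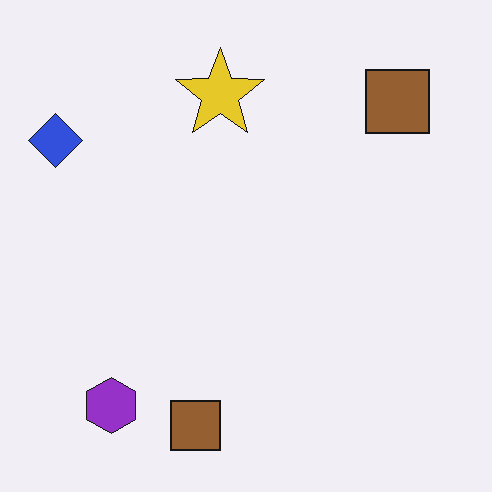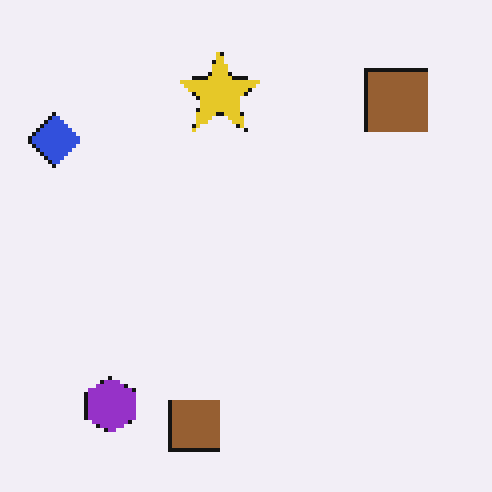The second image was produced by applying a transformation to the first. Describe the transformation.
It was mildly pixelated.

Shapes are reduced to large square blocks; fine edges and outlines are lost — a downscale-then-upscale (mosaic) effect.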